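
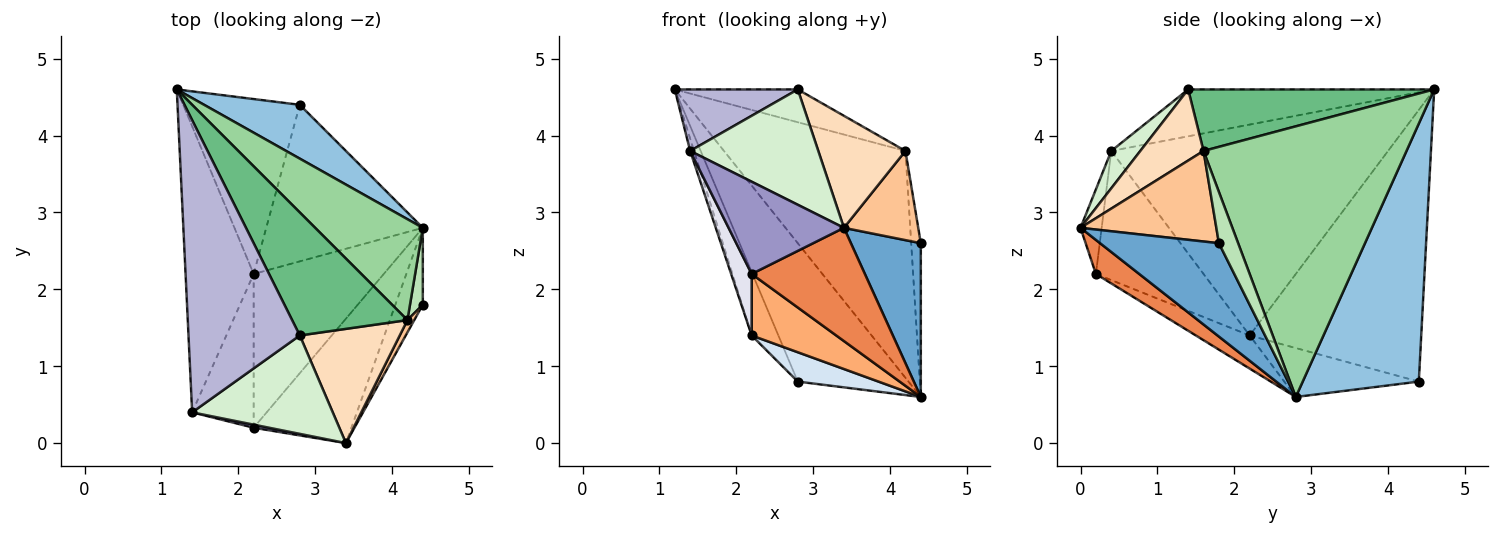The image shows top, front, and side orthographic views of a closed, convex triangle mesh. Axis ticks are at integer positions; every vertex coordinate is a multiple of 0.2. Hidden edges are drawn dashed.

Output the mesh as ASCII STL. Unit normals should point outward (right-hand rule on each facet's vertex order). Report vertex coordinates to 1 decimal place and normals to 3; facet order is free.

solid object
 facet normal 0.836 -0.491 -0.246
  outer loop
   vertex 4.4 2.8 0.6
   vertex 4.4 1.8 2.6
   vertex 3.4 0.0 2.8
  endloop
 endfacet
 facet normal 0.699 0.667 0.259
  outer loop
   vertex 2.8 4.4 0.8
   vertex 1.2 4.6 4.6
   vertex 4.4 2.8 0.6
  endloop
 endfacet
 facet normal -0.910 0.142 -0.390
  outer loop
   vertex 2.8 4.4 0.8
   vertex 2.2 2.2 1.4
   vertex 1.2 4.6 4.6
  endloop
 endfacet
 facet normal -0.294 -0.176 -0.940
  outer loop
   vertex 2.8 4.4 0.8
   vertex 4.4 2.8 0.6
   vertex 2.2 2.2 1.4
  endloop
 endfacet
 facet normal 0.249 -0.652 -0.716
  outer loop
   vertex 2.2 0.2 2.2
   vertex 4.4 2.8 0.6
   vertex 3.4 0.0 2.8
  endloop
 endfacet
 facet normal -0.230 -0.361 -0.904
  outer loop
   vertex 2.2 0.2 2.2
   vertex 2.2 2.2 1.4
   vertex 4.4 2.8 0.6
  endloop
 endfacet
 facet normal 0.875 -0.479 0.066
  outer loop
   vertex 4.2 1.6 3.8
   vertex 3.4 0.0 2.8
   vertex 4.4 1.8 2.6
  endloop
 endfacet
 facet normal 0.453 -0.624 0.637
  outer loop
   vertex 4.2 1.6 3.8
   vertex 2.8 1.4 4.6
   vertex 3.4 0.0 2.8
  endloop
 endfacet
 facet normal 0.458 0.229 0.859
  outer loop
   vertex 4.2 1.6 3.8
   vertex 1.2 4.6 4.6
   vertex 2.8 1.4 4.6
  endloop
 endfacet
 facet normal 0.715 0.639 0.284
  outer loop
   vertex 4.2 1.6 3.8
   vertex 4.4 2.8 0.6
   vertex 1.2 4.6 4.6
  endloop
 endfacet
 facet normal 0.873 0.436 0.218
  outer loop
   vertex 4.2 1.6 3.8
   vertex 4.4 1.8 2.6
   vertex 4.4 2.8 0.6
  endloop
 endfacet
 facet normal 0.170 -0.750 0.640
  outer loop
   vertex 1.4 0.4 3.8
   vertex 3.4 0.0 2.8
   vertex 2.8 1.4 4.6
  endloop
 endfacet
 facet normal -0.180 -0.983 0.033
  outer loop
   vertex 1.4 0.4 3.8
   vertex 2.2 0.2 2.2
   vertex 3.4 0.0 2.8
  endloop
 endfacet
 facet normal -0.381 -0.190 0.905
  outer loop
   vertex 1.4 0.4 3.8
   vertex 2.8 1.4 4.6
   vertex 1.2 4.6 4.6
  endloop
 endfacet
 facet normal -0.952 0.013 -0.307
  outer loop
   vertex 1.4 0.4 3.8
   vertex 1.2 4.6 4.6
   vertex 2.2 2.2 1.4
  endloop
 endfacet
 facet normal -0.890 -0.169 -0.424
  outer loop
   vertex 1.4 0.4 3.8
   vertex 2.2 2.2 1.4
   vertex 2.2 0.2 2.2
  endloop
 endfacet
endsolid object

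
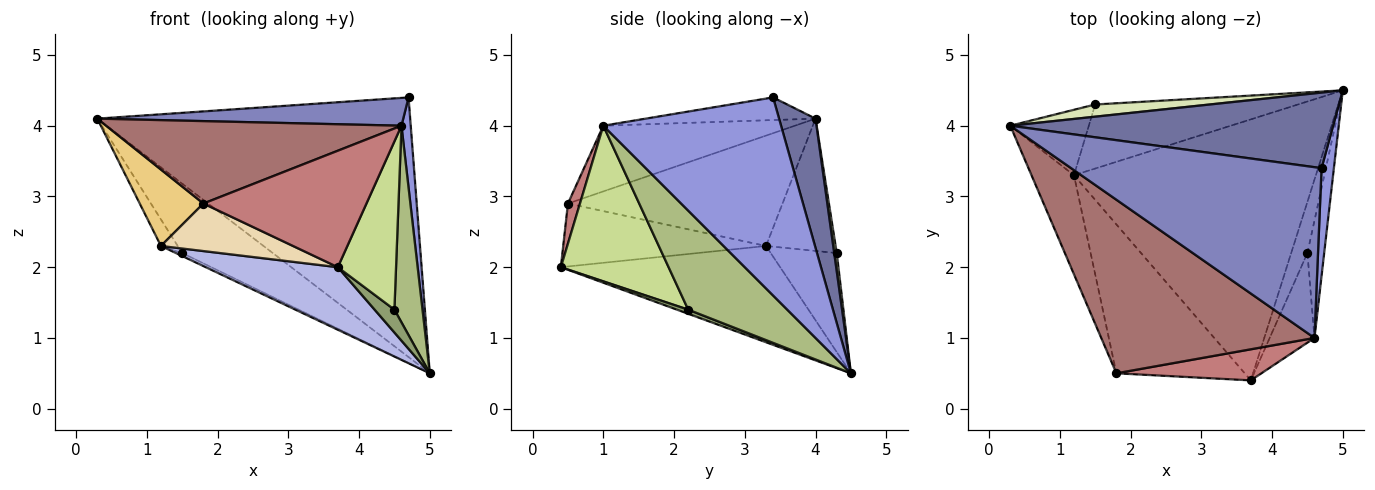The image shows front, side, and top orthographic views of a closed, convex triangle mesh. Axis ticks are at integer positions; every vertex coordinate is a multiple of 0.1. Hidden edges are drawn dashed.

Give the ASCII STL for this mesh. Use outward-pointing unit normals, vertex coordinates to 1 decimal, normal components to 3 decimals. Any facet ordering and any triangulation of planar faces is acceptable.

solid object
 facet normal 0.111 0.954 0.278
  outer loop
   vertex 4.7 3.4 4.4
   vertex 5.0 4.5 0.5
   vertex 0.3 4.0 4.1
  endloop
 endfacet
 facet normal -0.089 -0.160 0.983
  outer loop
   vertex 4.6 1.0 4.0
   vertex 4.7 3.4 4.4
   vertex 0.3 4.0 4.1
  endloop
 endfacet
 facet normal 0.997 -0.052 0.062
  outer loop
   vertex 4.6 1.0 4.0
   vertex 5.0 4.5 0.5
   vertex 4.7 3.4 4.4
  endloop
 endfacet
 facet normal -0.361 -0.217 -0.907
  outer loop
   vertex 1.2 3.3 2.3
   vertex 5.0 4.5 0.5
   vertex 3.7 0.4 2.0
  endloop
 endfacet
 facet normal 0.227 -0.397 -0.889
  outer loop
   vertex 4.5 2.2 1.4
   vertex 3.7 0.4 2.0
   vertex 5.0 4.5 0.5
  endloop
 endfacet
 facet normal 0.950 -0.269 -0.161
  outer loop
   vertex 4.5 2.2 1.4
   vertex 5.0 4.5 0.5
   vertex 4.6 1.0 4.0
  endloop
 endfacet
 facet normal 0.853 -0.461 -0.246
  outer loop
   vertex 4.5 2.2 1.4
   vertex 4.6 1.0 4.0
   vertex 3.7 0.4 2.0
  endloop
 endfacet
 facet normal 0.028 0.985 0.173
  outer loop
   vertex 1.5 4.3 2.2
   vertex 0.3 4.0 4.1
   vertex 5.0 4.5 0.5
  endloop
 endfacet
 facet normal -0.842 0.203 -0.500
  outer loop
   vertex 1.5 4.3 2.2
   vertex 1.2 3.3 2.3
   vertex 0.3 4.0 4.1
  endloop
 endfacet
 facet normal -0.438 0.042 -0.898
  outer loop
   vertex 1.5 4.3 2.2
   vertex 5.0 4.5 0.5
   vertex 1.2 3.3 2.3
  endloop
 endfacet
 facet normal -0.899 -0.267 -0.346
  outer loop
   vertex 1.8 0.5 2.9
   vertex 0.3 4.0 4.1
   vertex 1.2 3.3 2.3
  endloop
 endfacet
 facet normal -0.423 -0.276 -0.863
  outer loop
   vertex 1.8 0.5 2.9
   vertex 1.2 3.3 2.3
   vertex 3.7 0.4 2.0
  endloop
 endfacet
 facet normal -0.268 -0.413 0.870
  outer loop
   vertex 1.8 0.5 2.9
   vertex 4.6 1.0 4.0
   vertex 0.3 4.0 4.1
  endloop
 endfacet
 facet normal 0.071 -0.964 0.257
  outer loop
   vertex 1.8 0.5 2.9
   vertex 3.7 0.4 2.0
   vertex 4.6 1.0 4.0
  endloop
 endfacet
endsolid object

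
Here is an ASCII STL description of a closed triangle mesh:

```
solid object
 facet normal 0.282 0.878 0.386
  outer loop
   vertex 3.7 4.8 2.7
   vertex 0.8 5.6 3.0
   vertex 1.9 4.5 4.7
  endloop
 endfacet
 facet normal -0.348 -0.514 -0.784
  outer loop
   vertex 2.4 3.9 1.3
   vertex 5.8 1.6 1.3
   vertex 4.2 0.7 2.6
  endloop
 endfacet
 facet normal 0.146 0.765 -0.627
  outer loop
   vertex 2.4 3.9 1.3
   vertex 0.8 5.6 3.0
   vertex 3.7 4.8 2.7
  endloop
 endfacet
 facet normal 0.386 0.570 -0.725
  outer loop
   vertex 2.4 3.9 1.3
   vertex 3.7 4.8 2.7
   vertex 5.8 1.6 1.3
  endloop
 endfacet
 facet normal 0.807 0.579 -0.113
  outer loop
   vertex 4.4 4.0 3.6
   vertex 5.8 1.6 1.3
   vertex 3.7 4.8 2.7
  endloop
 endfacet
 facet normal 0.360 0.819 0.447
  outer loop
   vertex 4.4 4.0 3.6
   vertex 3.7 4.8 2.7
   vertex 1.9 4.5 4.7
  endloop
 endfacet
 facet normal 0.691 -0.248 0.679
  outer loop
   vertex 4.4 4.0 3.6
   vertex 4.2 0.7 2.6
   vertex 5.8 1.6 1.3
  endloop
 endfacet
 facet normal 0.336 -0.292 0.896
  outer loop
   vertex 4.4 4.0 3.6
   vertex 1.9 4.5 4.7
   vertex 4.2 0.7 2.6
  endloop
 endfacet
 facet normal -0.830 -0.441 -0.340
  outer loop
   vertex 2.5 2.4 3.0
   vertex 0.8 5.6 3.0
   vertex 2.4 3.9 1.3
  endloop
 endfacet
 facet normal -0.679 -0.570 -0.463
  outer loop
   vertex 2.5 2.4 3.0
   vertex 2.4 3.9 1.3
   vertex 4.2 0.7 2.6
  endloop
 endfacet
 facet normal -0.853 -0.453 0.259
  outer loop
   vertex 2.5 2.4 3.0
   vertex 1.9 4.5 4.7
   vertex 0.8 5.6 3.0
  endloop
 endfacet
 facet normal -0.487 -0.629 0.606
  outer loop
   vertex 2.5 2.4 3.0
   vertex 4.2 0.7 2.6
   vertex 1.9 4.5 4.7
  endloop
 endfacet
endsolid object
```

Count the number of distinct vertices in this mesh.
8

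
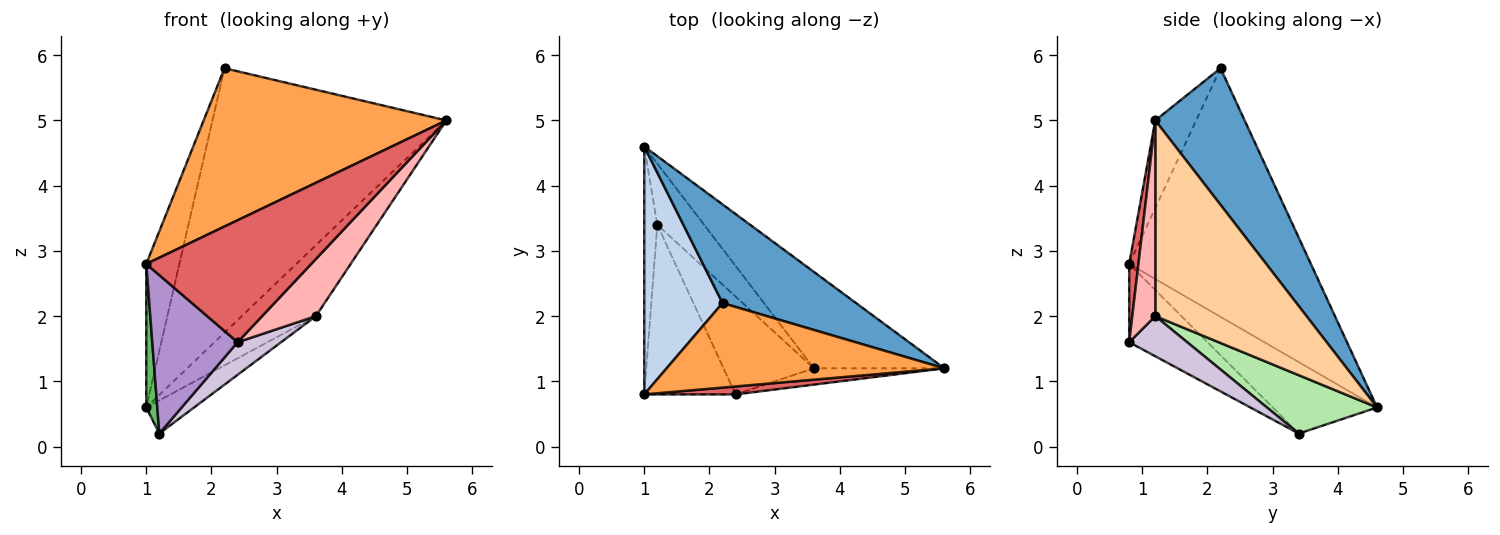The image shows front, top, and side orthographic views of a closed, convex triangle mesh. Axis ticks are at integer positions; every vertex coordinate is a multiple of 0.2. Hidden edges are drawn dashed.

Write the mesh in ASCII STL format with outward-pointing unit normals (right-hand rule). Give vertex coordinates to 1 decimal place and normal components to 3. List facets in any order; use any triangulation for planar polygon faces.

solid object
 facet normal 0.337 0.882 0.329
  outer loop
   vertex 2.2 2.2 5.8
   vertex 5.6 1.2 5.0
   vertex 1.0 4.6 0.6
  endloop
 endfacet
 facet normal -0.940 0.171 0.296
  outer loop
   vertex 2.2 2.2 5.8
   vertex 1.0 4.6 0.6
   vertex 1.0 0.8 2.8
  endloop
 endfacet
 facet normal -0.147 -0.873 0.466
  outer loop
   vertex 2.2 2.2 5.8
   vertex 1.0 0.8 2.8
   vertex 5.6 1.2 5.0
  endloop
 endfacet
 facet normal 0.770 0.378 -0.514
  outer loop
   vertex 3.6 1.2 2.0
   vertex 1.0 4.6 0.6
   vertex 5.6 1.2 5.0
  endloop
 endfacet
 facet normal -0.978 -0.103 -0.179
  outer loop
   vertex 1.2 3.4 0.2
   vertex 1.0 0.8 2.8
   vertex 1.0 4.6 0.6
  endloop
 endfacet
 facet normal 0.739 0.321 -0.593
  outer loop
   vertex 1.2 3.4 0.2
   vertex 1.0 4.6 0.6
   vertex 3.6 1.2 2.0
  endloop
 endfacet
 facet normal 0.056 -0.996 0.065
  outer loop
   vertex 2.4 0.8 1.6
   vertex 5.6 1.2 5.0
   vertex 1.0 0.8 2.8
  endloop
 endfacet
 facet normal 0.381 -0.889 -0.254
  outer loop
   vertex 2.4 0.8 1.6
   vertex 3.6 1.2 2.0
   vertex 5.6 1.2 5.0
  endloop
 endfacet
 facet normal -0.531 -0.578 -0.619
  outer loop
   vertex 2.4 0.8 1.6
   vertex 1.0 0.8 2.8
   vertex 1.2 3.4 0.2
  endloop
 endfacet
 facet normal 0.389 -0.291 -0.874
  outer loop
   vertex 2.4 0.8 1.6
   vertex 1.2 3.4 0.2
   vertex 3.6 1.2 2.0
  endloop
 endfacet
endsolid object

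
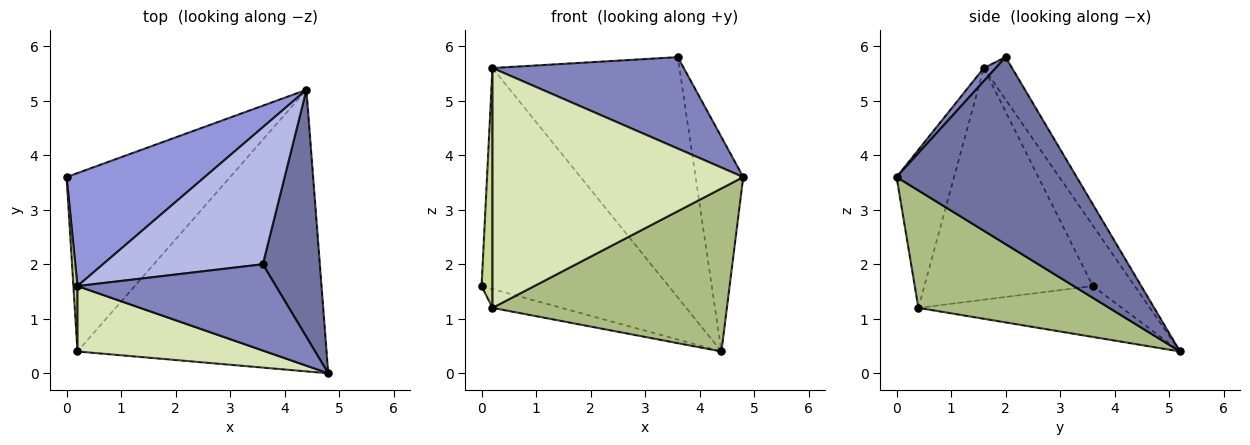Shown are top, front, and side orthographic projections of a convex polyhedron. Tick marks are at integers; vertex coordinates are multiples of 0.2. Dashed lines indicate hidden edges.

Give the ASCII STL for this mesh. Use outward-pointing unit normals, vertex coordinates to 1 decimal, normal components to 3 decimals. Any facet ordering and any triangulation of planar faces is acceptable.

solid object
 facet normal 0.927 0.245 0.283
  outer loop
   vertex 3.6 2.0 5.8
   vertex 4.8 0.0 3.6
   vertex 4.4 5.2 0.4
  endloop
 endfacet
 facet normal 0.045 -0.727 0.685
  outer loop
   vertex 0.2 1.6 5.6
   vertex 4.8 0.0 3.6
   vertex 3.6 2.0 5.8
  endloop
 endfacet
 facet normal -0.196 0.873 0.446
  outer loop
   vertex 0.2 1.6 5.6
   vertex 4.4 5.2 0.4
   vertex 0.0 3.6 1.6
  endloop
 endfacet
 facet normal -0.130 0.861 0.491
  outer loop
   vertex 0.2 1.6 5.6
   vertex 3.6 2.0 5.8
   vertex 4.4 5.2 0.4
  endloop
 endfacet
 facet normal -0.296 0.100 -0.950
  outer loop
   vertex 0.2 0.4 1.2
   vertex 0.0 3.6 1.6
   vertex 4.4 5.2 0.4
  endloop
 endfacet
 facet normal 0.378 -0.464 -0.801
  outer loop
   vertex 0.2 0.4 1.2
   vertex 4.4 5.2 0.4
   vertex 4.8 0.0 3.6
  endloop
 endfacet
 facet normal -0.998 -0.065 0.018
  outer loop
   vertex 0.2 0.4 1.2
   vertex 0.2 1.6 5.6
   vertex 0.0 3.6 1.6
  endloop
 endfacet
 facet normal -0.216 -0.942 0.257
  outer loop
   vertex 0.2 0.4 1.2
   vertex 4.8 0.0 3.6
   vertex 0.2 1.6 5.6
  endloop
 endfacet
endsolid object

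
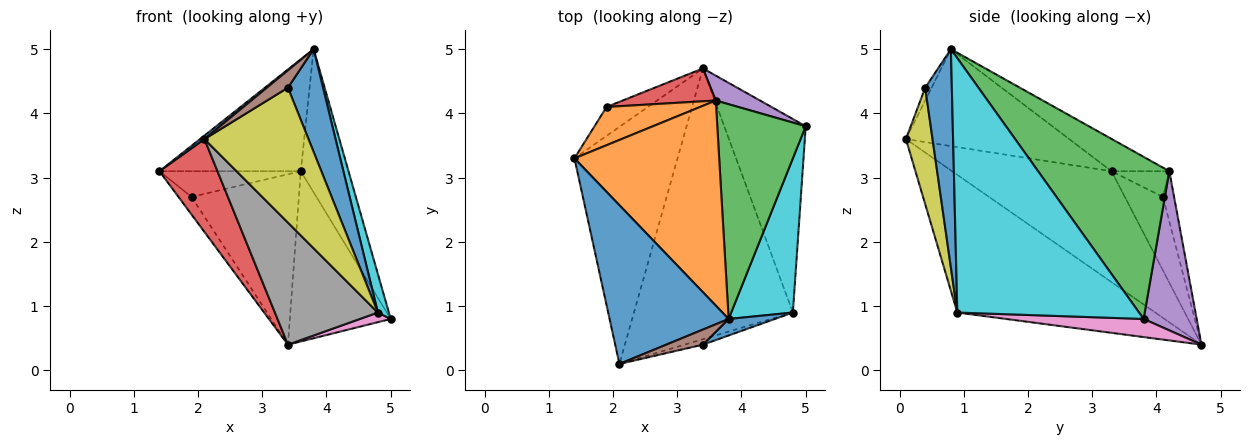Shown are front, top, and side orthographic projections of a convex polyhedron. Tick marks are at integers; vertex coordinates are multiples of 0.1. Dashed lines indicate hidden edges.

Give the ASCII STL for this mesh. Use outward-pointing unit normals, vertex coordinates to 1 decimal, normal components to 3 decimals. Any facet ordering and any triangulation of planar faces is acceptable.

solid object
 facet normal -0.631 -0.017 0.775
  outer loop
   vertex 3.8 0.8 5.0
   vertex 1.4 3.3 3.1
   vertex 2.1 0.1 3.6
  endloop
 endfacet
 facet normal -0.192 0.470 0.861
  outer loop
   vertex 3.6 4.2 3.1
   vertex 1.4 3.3 3.1
   vertex 3.8 0.8 5.0
  endloop
 endfacet
 facet normal 0.836 0.304 0.456
  outer loop
   vertex 3.6 4.2 3.1
   vertex 3.8 0.8 5.0
   vertex 5.0 3.8 0.8
  endloop
 endfacet
 facet normal -0.708 -0.258 -0.658
  outer loop
   vertex 3.4 4.7 0.4
   vertex 2.1 0.1 3.6
   vertex 1.4 3.3 3.1
  endloop
 endfacet
 facet normal 0.462 0.878 0.128
  outer loop
   vertex 3.4 4.7 0.4
   vertex 3.6 4.2 3.1
   vertex 5.0 3.8 0.8
  endloop
 endfacet
 facet normal -0.224 -0.735 0.640
  outer loop
   vertex 3.4 0.4 4.4
   vertex 3.8 0.8 5.0
   vertex 2.1 0.1 3.6
  endloop
 endfacet
 facet normal 0.216 -0.049 -0.975
  outer loop
   vertex 4.8 0.9 0.9
   vertex 3.4 4.7 0.4
   vertex 5.0 3.8 0.8
  endloop
 endfacet
 facet normal -0.620 -0.322 -0.715
  outer loop
   vertex 4.8 0.9 0.9
   vertex 2.1 0.1 3.6
   vertex 3.4 4.7 0.4
  endloop
 endfacet
 facet normal 0.248 -0.968 -0.039
  outer loop
   vertex 4.8 0.9 0.9
   vertex 3.4 0.4 4.4
   vertex 2.1 0.1 3.6
  endloop
 endfacet
 facet normal 0.970 -0.059 0.235
  outer loop
   vertex 4.8 0.9 0.9
   vertex 5.0 3.8 0.8
   vertex 3.8 0.8 5.0
  endloop
 endfacet
 facet normal 0.600 -0.790 0.127
  outer loop
   vertex 4.8 0.9 0.9
   vertex 3.8 0.8 5.0
   vertex 3.4 0.4 4.4
  endloop
 endfacet
 facet normal -0.222 0.544 0.809
  outer loop
   vertex 1.9 4.1 2.7
   vertex 1.4 3.3 3.1
   vertex 3.6 4.2 3.1
  endloop
 endfacet
 facet normal -0.835 0.287 -0.470
  outer loop
   vertex 1.9 4.1 2.7
   vertex 3.4 4.7 0.4
   vertex 1.4 3.3 3.1
  endloop
 endfacet
 facet normal -0.102 0.977 0.188
  outer loop
   vertex 1.9 4.1 2.7
   vertex 3.6 4.2 3.1
   vertex 3.4 4.7 0.4
  endloop
 endfacet
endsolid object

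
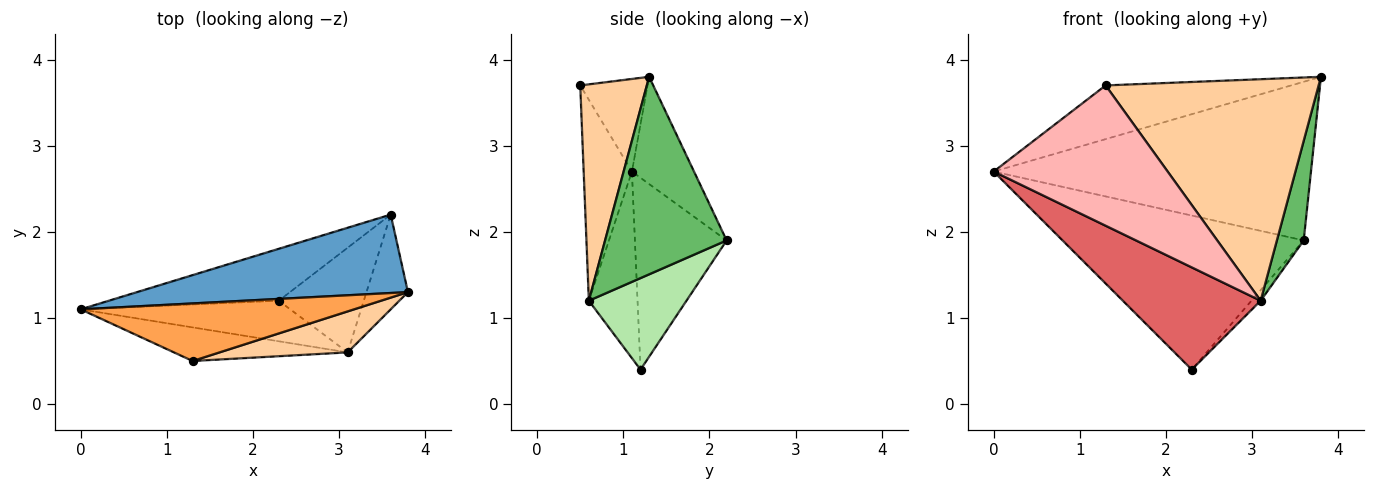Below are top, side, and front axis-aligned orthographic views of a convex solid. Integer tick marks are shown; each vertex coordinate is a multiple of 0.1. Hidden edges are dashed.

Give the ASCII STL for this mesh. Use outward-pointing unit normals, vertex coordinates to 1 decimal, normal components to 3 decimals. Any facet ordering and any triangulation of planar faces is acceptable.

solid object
 facet normal -0.173 0.883 0.436
  outer loop
   vertex 3.6 2.2 1.9
   vertex 0.0 1.1 2.7
   vertex 3.8 1.3 3.8
  endloop
 endfacet
 facet normal -0.339 0.891 -0.300
  outer loop
   vertex 2.3 1.2 0.4
   vertex 0.0 1.1 2.7
   vertex 3.6 2.2 1.9
  endloop
 endfacet
 facet normal -0.240 0.662 0.710
  outer loop
   vertex 1.3 0.5 3.7
   vertex 3.8 1.3 3.8
   vertex 0.0 1.1 2.7
  endloop
 endfacet
 facet normal 0.294 -0.940 0.174
  outer loop
   vertex 3.1 0.6 1.2
   vertex 3.8 1.3 3.8
   vertex 1.3 0.5 3.7
  endloop
 endfacet
 facet normal 0.957 -0.211 -0.201
  outer loop
   vertex 3.1 0.6 1.2
   vertex 3.6 2.2 1.9
   vertex 3.8 1.3 3.8
  endloop
 endfacet
 facet normal 0.731 0.069 -0.679
  outer loop
   vertex 3.1 0.6 1.2
   vertex 2.3 1.2 0.4
   vertex 3.6 2.2 1.9
  endloop
 endfacet
 facet normal -0.312 -0.883 -0.350
  outer loop
   vertex 3.1 0.6 1.2
   vertex 0.0 1.1 2.7
   vertex 2.3 1.2 0.4
  endloop
 endfacet
 facet normal -0.260 -0.939 -0.225
  outer loop
   vertex 3.1 0.6 1.2
   vertex 1.3 0.5 3.7
   vertex 0.0 1.1 2.7
  endloop
 endfacet
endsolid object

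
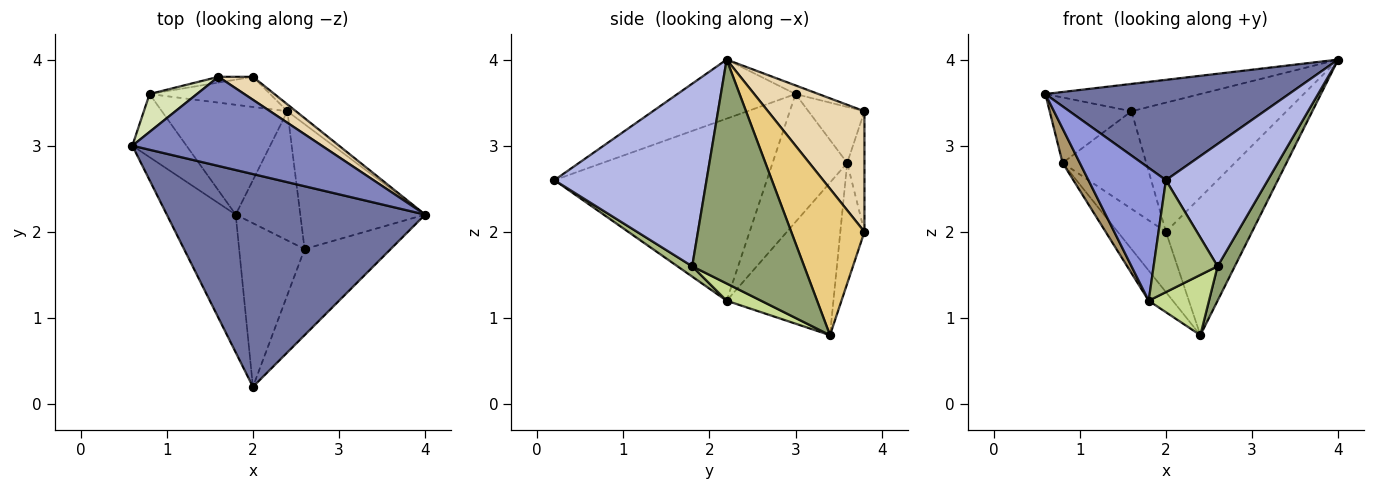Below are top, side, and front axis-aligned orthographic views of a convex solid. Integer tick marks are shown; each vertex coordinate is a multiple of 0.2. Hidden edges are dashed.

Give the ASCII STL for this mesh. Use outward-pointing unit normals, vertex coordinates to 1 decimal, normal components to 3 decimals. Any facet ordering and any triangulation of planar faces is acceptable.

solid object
 facet normal -0.202 -0.418 0.886
  outer loop
   vertex 2.0 0.2 2.6
   vertex 4.0 2.2 4.0
   vertex 0.6 3.0 3.6
  endloop
 endfacet
 facet normal -0.043 0.293 0.955
  outer loop
   vertex 1.6 3.8 3.4
   vertex 0.6 3.0 3.6
   vertex 4.0 2.2 4.0
  endloop
 endfacet
 facet normal -0.885 -0.323 -0.335
  outer loop
   vertex 1.8 2.2 1.2
   vertex 2.0 0.2 2.6
   vertex 0.6 3.0 3.6
  endloop
 endfacet
 facet normal 0.774 -0.518 -0.365
  outer loop
   vertex 2.6 1.8 1.6
   vertex 4.0 2.2 4.0
   vertex 2.0 0.2 2.6
  endloop
 endfacet
 facet normal 0.866 -0.133 -0.483
  outer loop
   vertex 2.6 1.8 1.6
   vertex 2.4 3.4 0.8
   vertex 4.0 2.2 4.0
  endloop
 endfacet
 facet normal 0.129 -0.560 -0.818
  outer loop
   vertex 2.6 1.8 1.6
   vertex 2.0 0.2 2.6
   vertex 1.8 2.2 1.2
  endloop
 endfacet
 facet normal 0.235 -0.411 -0.881
  outer loop
   vertex 2.6 1.8 1.6
   vertex 1.8 2.2 1.2
   vertex 2.4 3.4 0.8
  endloop
 endfacet
 facet normal -0.510 0.745 0.431
  outer loop
   vertex 0.8 3.6 2.8
   vertex 0.6 3.0 3.6
   vertex 1.6 3.8 3.4
  endloop
 endfacet
 facet normal -0.901 -0.208 -0.381
  outer loop
   vertex 0.8 3.6 2.8
   vertex 1.8 2.2 1.2
   vertex 0.6 3.0 3.6
  endloop
 endfacet
 facet normal -0.761 0.172 -0.626
  outer loop
   vertex 0.8 3.6 2.8
   vertex 2.4 3.4 0.8
   vertex 1.8 2.2 1.2
  endloop
 endfacet
 facet normal 0.647 0.761 -0.038
  outer loop
   vertex 2.0 3.8 2.0
   vertex 4.0 2.2 4.0
   vertex 2.4 3.4 0.8
  endloop
 endfacet
 facet normal 0.522 0.840 0.149
  outer loop
   vertex 2.0 3.8 2.0
   vertex 1.6 3.8 3.4
   vertex 4.0 2.2 4.0
  endloop
 endfacet
 facet normal -0.408 0.816 -0.408
  outer loop
   vertex 2.0 3.8 2.0
   vertex 2.4 3.4 0.8
   vertex 0.8 3.6 2.8
  endloop
 endfacet
 facet normal -0.201 0.978 -0.058
  outer loop
   vertex 2.0 3.8 2.0
   vertex 0.8 3.6 2.8
   vertex 1.6 3.8 3.4
  endloop
 endfacet
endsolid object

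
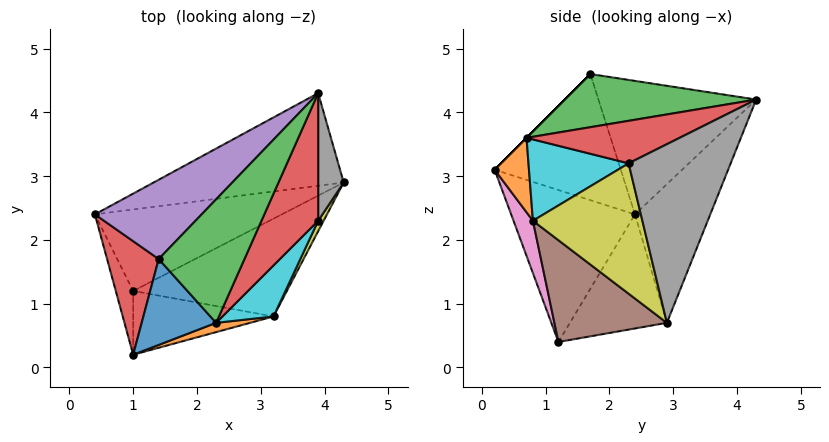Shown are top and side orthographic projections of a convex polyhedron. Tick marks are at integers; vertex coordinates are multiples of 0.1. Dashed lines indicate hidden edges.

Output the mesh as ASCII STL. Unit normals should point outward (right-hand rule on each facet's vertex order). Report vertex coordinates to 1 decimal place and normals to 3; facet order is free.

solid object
 facet normal -0.280 0.880 -0.384
  outer loop
   vertex 3.9 4.3 4.2
   vertex 4.3 2.9 0.7
   vertex 0.4 2.4 2.4
  endloop
 endfacet
 facet normal -0.340 0.758 -0.557
  outer loop
   vertex 1.0 1.2 0.4
   vertex 0.4 2.4 2.4
   vertex 4.3 2.9 0.7
  endloop
 endfacet
 facet normal -0.950 -0.294 -0.109
  outer loop
   vertex 1.0 1.2 0.4
   vertex 1.0 0.2 3.1
   vertex 0.4 2.4 2.4
  endloop
 endfacet
 facet normal -0.918 -0.131 0.375
  outer loop
   vertex 1.4 1.7 4.6
   vertex 0.4 2.4 2.4
   vertex 1.0 0.2 3.1
  endloop
 endfacet
 facet normal -0.596 0.646 0.477
  outer loop
   vertex 1.4 1.7 4.6
   vertex 3.9 4.3 4.2
   vertex 0.4 2.4 2.4
  endloop
 endfacet
 facet normal 0.405 -0.679 -0.612
  outer loop
   vertex 3.2 0.8 2.3
   vertex 1.0 1.2 0.4
   vertex 4.3 2.9 0.7
  endloop
 endfacet
 facet normal 0.128 -0.930 -0.344
  outer loop
   vertex 3.2 0.8 2.3
   vertex 1.0 0.2 3.1
   vertex 1.0 1.2 0.4
  endloop
 endfacet
 facet normal 0.987 -0.071 0.141
  outer loop
   vertex 3.9 2.3 3.2
   vertex 4.3 2.9 0.7
   vertex 3.9 4.3 4.2
  endloop
 endfacet
 facet normal 0.897 -0.441 0.038
  outer loop
   vertex 3.9 2.3 3.2
   vertex 3.2 0.8 2.3
   vertex 4.3 2.9 0.7
  endloop
 endfacet
 facet normal 0.689 -0.581 0.433
  outer loop
   vertex 2.3 0.7 3.6
   vertex 3.2 0.8 2.3
   vertex 3.9 2.3 3.2
  endloop
 endfacet
 facet normal 0.000 -0.707 0.707
  outer loop
   vertex 2.3 0.7 3.6
   vertex 1.4 1.7 4.6
   vertex 1.0 0.2 3.1
  endloop
 endfacet
 facet normal 0.308 -0.941 0.141
  outer loop
   vertex 2.3 0.7 3.6
   vertex 1.0 0.2 3.1
   vertex 3.2 0.8 2.3
  endloop
 endfacet
 facet normal 0.493 -0.352 0.796
  outer loop
   vertex 2.3 0.7 3.6
   vertex 3.9 4.3 4.2
   vertex 1.4 1.7 4.6
  endloop
 endfacet
 facet normal 0.557 -0.371 0.743
  outer loop
   vertex 2.3 0.7 3.6
   vertex 3.9 2.3 3.2
   vertex 3.9 4.3 4.2
  endloop
 endfacet
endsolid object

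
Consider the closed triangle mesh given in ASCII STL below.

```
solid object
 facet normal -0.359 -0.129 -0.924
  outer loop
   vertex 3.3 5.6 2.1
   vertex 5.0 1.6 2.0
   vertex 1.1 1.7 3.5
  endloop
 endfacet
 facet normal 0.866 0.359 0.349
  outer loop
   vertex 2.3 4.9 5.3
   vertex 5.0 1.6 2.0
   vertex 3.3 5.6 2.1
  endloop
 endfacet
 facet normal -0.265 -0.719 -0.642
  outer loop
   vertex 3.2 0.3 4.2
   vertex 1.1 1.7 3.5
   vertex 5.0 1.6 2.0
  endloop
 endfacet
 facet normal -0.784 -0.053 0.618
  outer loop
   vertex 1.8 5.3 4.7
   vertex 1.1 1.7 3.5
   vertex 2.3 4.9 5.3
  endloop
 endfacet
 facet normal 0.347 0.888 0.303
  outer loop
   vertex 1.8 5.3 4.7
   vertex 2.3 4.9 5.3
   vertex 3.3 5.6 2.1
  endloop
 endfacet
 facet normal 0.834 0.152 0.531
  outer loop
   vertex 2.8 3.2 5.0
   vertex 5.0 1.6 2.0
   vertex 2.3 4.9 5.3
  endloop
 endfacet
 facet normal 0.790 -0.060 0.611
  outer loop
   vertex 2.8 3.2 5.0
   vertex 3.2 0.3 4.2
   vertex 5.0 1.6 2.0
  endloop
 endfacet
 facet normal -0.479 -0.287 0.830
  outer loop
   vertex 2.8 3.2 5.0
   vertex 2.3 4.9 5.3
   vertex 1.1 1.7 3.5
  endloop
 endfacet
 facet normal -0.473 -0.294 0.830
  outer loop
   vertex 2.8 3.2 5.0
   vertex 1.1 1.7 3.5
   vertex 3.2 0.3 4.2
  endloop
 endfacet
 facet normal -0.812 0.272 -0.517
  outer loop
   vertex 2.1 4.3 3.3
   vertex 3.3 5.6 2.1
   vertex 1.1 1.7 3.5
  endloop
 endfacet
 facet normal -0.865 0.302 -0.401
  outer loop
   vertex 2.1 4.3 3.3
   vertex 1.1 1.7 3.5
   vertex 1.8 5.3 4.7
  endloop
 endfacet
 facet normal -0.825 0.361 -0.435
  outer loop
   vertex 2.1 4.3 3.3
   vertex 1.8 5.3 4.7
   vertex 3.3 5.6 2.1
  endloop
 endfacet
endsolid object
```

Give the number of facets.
12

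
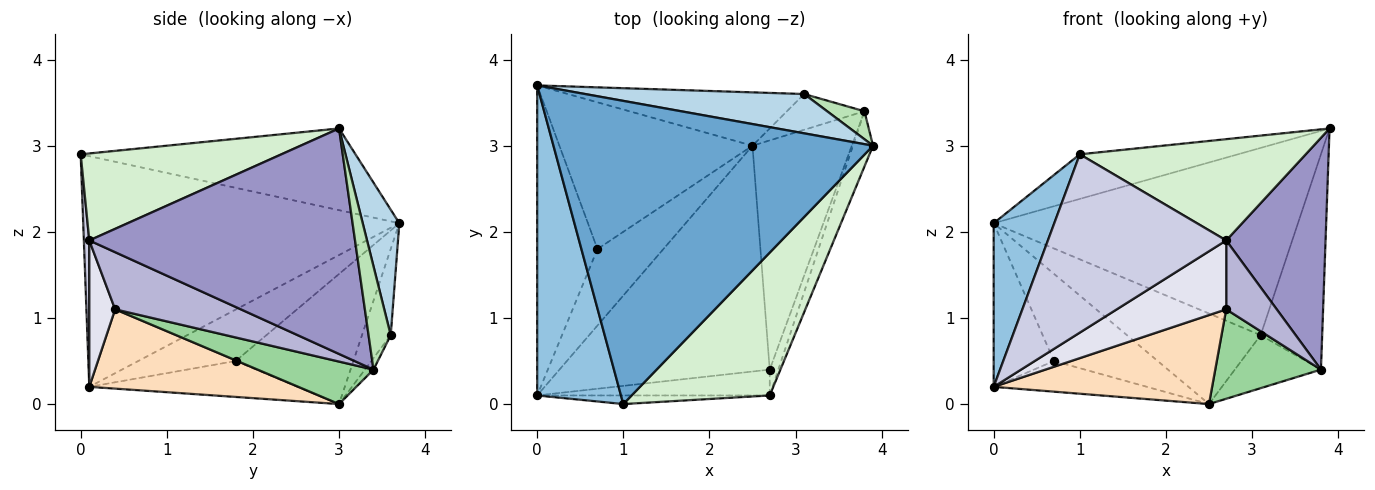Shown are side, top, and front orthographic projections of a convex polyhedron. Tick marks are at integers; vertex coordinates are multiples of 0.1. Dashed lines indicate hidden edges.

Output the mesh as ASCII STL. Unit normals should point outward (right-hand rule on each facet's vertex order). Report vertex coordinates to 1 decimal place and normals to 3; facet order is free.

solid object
 facet normal -0.245 0.141 0.959
  outer loop
   vertex 1.0 0.0 2.9
   vertex 3.9 3.0 3.2
   vertex 0.0 3.7 2.1
  endloop
 endfacet
 facet normal -0.925 -0.177 0.336
  outer loop
   vertex 0.0 0.1 0.2
   vertex 1.0 0.0 2.9
   vertex 0.0 3.7 2.1
  endloop
 endfacet
 facet normal 0.117 0.972 0.204
  outer loop
   vertex 3.1 3.6 0.8
   vertex 0.0 3.7 2.1
   vertex 3.9 3.0 3.2
  endloop
 endfacet
 facet normal -0.182 0.847 -0.499
  outer loop
   vertex 3.1 3.6 0.8
   vertex 2.5 3.0 0.0
   vertex 0.0 3.7 2.1
  endloop
 endfacet
 facet normal -0.501 0.442 -0.744
  outer loop
   vertex 0.7 1.8 0.5
   vertex 0.0 3.7 2.1
   vertex 2.5 3.0 0.0
  endloop
 endfacet
 facet normal -0.602 0.373 -0.706
  outer loop
   vertex 0.7 1.8 0.5
   vertex 0.0 0.1 0.2
   vertex 0.0 3.7 2.1
  endloop
 endfacet
 facet normal -0.451 0.332 -0.828
  outer loop
   vertex 0.7 1.8 0.5
   vertex 2.5 3.0 0.0
   vertex 0.0 0.1 0.2
  endloop
 endfacet
 facet normal 0.331 -0.346 -0.878
  outer loop
   vertex 2.7 0.4 1.1
   vertex 0.0 0.1 0.2
   vertex 2.5 3.0 0.0
  endloop
 endfacet
 facet normal -0.083 0.826 -0.558
  outer loop
   vertex 3.8 3.4 0.4
   vertex 2.5 3.0 0.0
   vertex 3.1 3.6 0.8
  endloop
 endfacet
 facet normal 0.370 -0.338 -0.865
  outer loop
   vertex 3.8 3.4 0.4
   vertex 2.7 0.4 1.1
   vertex 2.5 3.0 0.0
  endloop
 endfacet
 facet normal 0.336 0.934 0.121
  outer loop
   vertex 3.8 3.4 0.4
   vertex 3.1 3.6 0.8
   vertex 3.9 3.0 3.2
  endloop
 endfacet
 facet normal 0.457 -0.514 0.726
  outer loop
   vertex 2.7 0.1 1.9
   vertex 3.9 3.0 3.2
   vertex 1.0 0.0 2.9
  endloop
 endfacet
 facet normal 0.933 -0.349 -0.083
  outer loop
   vertex 2.7 0.1 1.9
   vertex 3.8 3.4 0.4
   vertex 3.9 3.0 3.2
  endloop
 endfacet
 facet normal 0.919 -0.369 -0.138
  outer loop
   vertex 2.7 0.1 1.9
   vertex 2.7 0.4 1.1
   vertex 3.8 3.4 0.4
  endloop
 endfacet
 facet normal 0.030 -0.998 -0.048
  outer loop
   vertex 2.7 0.1 1.9
   vertex 1.0 0.0 2.9
   vertex 0.0 0.1 0.2
  endloop
 endfacet
 facet normal 0.216 -0.914 -0.343
  outer loop
   vertex 2.7 0.1 1.9
   vertex 0.0 0.1 0.2
   vertex 2.7 0.4 1.1
  endloop
 endfacet
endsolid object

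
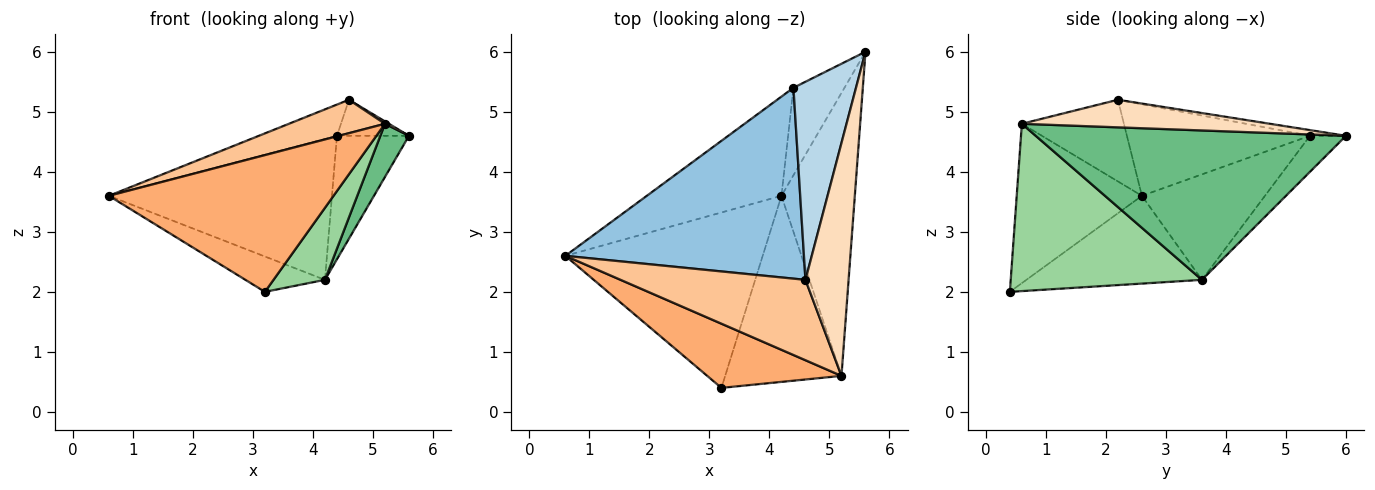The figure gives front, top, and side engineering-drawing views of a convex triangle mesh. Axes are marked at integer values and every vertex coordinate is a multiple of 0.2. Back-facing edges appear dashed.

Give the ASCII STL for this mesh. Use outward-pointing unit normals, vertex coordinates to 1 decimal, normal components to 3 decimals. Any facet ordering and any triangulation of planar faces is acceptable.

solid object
 facet normal -0.400 0.181 -0.899
  outer loop
   vertex 4.2 3.6 2.2
   vertex 3.2 0.4 2.0
   vertex 0.6 2.6 3.6
  endloop
 endfacet
 facet normal -0.354 0.151 0.923
  outer loop
   vertex 4.4 5.4 4.6
   vertex 0.6 2.6 3.6
   vertex 4.6 2.2 5.2
  endloop
 endfacet
 facet normal -0.089 0.178 0.980
  outer loop
   vertex 4.4 5.4 4.6
   vertex 4.6 2.2 5.2
   vertex 5.6 6.0 4.6
  endloop
 endfacet
 facet normal -0.411 0.745 -0.525
  outer loop
   vertex 4.4 5.4 4.6
   vertex 4.2 3.6 2.2
   vertex 0.6 2.6 3.6
  endloop
 endfacet
 facet normal -0.378 0.756 -0.535
  outer loop
   vertex 4.4 5.4 4.6
   vertex 5.6 6.0 4.6
   vertex 4.2 3.6 2.2
  endloop
 endfacet
 facet normal -0.450 -0.808 0.379
  outer loop
   vertex 5.2 0.6 4.8
   vertex 0.6 2.6 3.6
   vertex 3.2 0.4 2.0
  endloop
 endfacet
 facet normal -0.378 -0.355 0.855
  outer loop
   vertex 5.2 0.6 4.8
   vertex 4.6 2.2 5.2
   vertex 0.6 2.6 3.6
  endloop
 endfacet
 facet normal 0.539 -0.009 0.843
  outer loop
   vertex 5.2 0.6 4.8
   vertex 5.6 6.0 4.6
   vertex 4.6 2.2 5.2
  endloop
 endfacet
 facet normal 0.895 -0.083 -0.439
  outer loop
   vertex 5.2 0.6 4.8
   vertex 4.2 3.6 2.2
   vertex 5.6 6.0 4.6
  endloop
 endfacet
 facet normal 0.802 -0.216 -0.557
  outer loop
   vertex 5.2 0.6 4.8
   vertex 3.2 0.4 2.0
   vertex 4.2 3.6 2.2
  endloop
 endfacet
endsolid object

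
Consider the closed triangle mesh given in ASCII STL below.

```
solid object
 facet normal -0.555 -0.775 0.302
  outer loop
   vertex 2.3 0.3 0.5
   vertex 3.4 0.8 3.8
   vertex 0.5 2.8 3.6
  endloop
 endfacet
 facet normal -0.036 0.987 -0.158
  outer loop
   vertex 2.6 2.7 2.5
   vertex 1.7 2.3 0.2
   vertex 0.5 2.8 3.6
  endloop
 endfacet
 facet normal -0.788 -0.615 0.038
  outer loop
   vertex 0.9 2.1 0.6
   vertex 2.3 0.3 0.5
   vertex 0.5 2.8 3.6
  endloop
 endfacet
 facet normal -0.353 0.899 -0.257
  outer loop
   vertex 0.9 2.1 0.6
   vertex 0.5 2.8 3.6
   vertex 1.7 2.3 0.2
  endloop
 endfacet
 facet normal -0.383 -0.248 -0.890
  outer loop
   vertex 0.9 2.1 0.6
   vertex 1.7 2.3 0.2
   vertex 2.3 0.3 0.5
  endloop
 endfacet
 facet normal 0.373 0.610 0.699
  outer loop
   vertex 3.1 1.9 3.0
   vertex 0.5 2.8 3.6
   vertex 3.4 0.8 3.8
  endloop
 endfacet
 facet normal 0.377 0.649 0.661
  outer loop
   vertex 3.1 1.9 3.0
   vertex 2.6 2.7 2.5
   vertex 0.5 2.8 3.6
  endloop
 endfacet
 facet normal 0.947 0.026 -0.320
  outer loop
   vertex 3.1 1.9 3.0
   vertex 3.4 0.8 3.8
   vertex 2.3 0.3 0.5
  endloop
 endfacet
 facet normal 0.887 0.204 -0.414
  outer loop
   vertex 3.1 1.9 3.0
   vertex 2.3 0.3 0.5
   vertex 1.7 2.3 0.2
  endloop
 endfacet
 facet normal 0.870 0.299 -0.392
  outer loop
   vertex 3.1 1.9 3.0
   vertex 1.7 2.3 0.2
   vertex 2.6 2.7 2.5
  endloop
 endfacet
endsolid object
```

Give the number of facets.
10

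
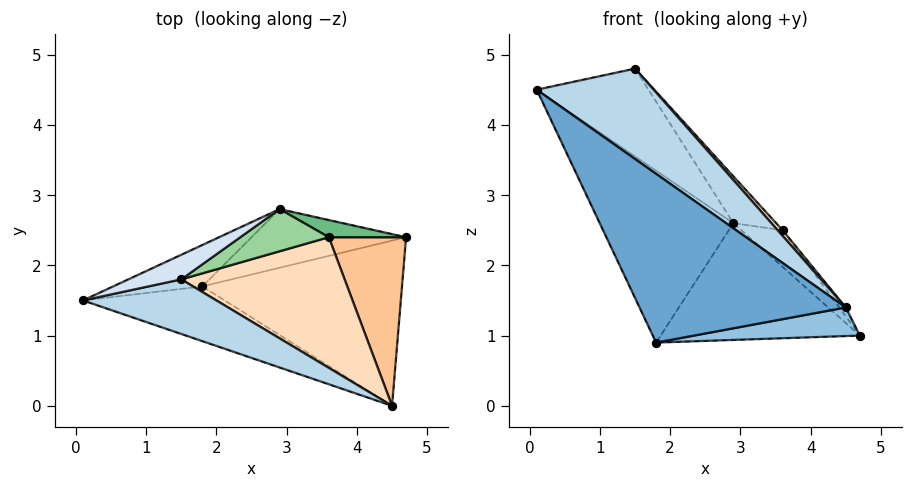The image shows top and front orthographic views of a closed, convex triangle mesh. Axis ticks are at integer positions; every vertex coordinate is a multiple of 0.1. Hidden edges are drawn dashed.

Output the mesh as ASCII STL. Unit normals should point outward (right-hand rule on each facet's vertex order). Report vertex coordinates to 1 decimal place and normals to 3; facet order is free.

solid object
 facet normal -0.476 -0.836 -0.271
  outer loop
   vertex 1.8 1.7 0.9
   vertex 4.5 0.0 1.4
   vertex 0.1 1.5 4.5
  endloop
 endfacet
 facet normal 0.075 -0.170 -0.983
  outer loop
   vertex 1.8 1.7 0.9
   vertex 4.7 2.4 1.0
   vertex 4.5 0.0 1.4
  endloop
 endfacet
 facet normal 0.072 -0.854 0.516
  outer loop
   vertex 1.5 1.8 4.8
   vertex 0.1 1.5 4.5
   vertex 4.5 0.0 1.4
  endloop
 endfacet
 facet normal -0.255 0.931 0.261
  outer loop
   vertex 2.9 2.8 2.6
   vertex 0.1 1.5 4.5
   vertex 1.5 1.8 4.8
  endloop
 endfacet
 facet normal -0.521 0.830 -0.200
  outer loop
   vertex 2.9 2.8 2.6
   vertex 1.8 1.7 0.9
   vertex 0.1 1.5 4.5
  endloop
 endfacet
 facet normal -0.196 0.876 -0.440
  outer loop
   vertex 2.9 2.8 2.6
   vertex 4.7 2.4 1.0
   vertex 1.8 1.7 0.9
  endloop
 endfacet
 facet normal 0.806 0.031 0.591
  outer loop
   vertex 3.6 2.4 2.5
   vertex 4.5 0.0 1.4
   vertex 4.7 2.4 1.0
  endloop
 endfacet
 facet normal 0.742 -0.029 0.670
  outer loop
   vertex 3.6 2.4 2.5
   vertex 1.5 1.8 4.8
   vertex 4.5 0.0 1.4
  endloop
 endfacet
 facet normal 0.500 0.784 0.367
  outer loop
   vertex 3.6 2.4 2.5
   vertex 4.7 2.4 1.0
   vertex 2.9 2.8 2.6
  endloop
 endfacet
 facet normal 0.462 0.659 0.593
  outer loop
   vertex 3.6 2.4 2.5
   vertex 2.9 2.8 2.6
   vertex 1.5 1.8 4.8
  endloop
 endfacet
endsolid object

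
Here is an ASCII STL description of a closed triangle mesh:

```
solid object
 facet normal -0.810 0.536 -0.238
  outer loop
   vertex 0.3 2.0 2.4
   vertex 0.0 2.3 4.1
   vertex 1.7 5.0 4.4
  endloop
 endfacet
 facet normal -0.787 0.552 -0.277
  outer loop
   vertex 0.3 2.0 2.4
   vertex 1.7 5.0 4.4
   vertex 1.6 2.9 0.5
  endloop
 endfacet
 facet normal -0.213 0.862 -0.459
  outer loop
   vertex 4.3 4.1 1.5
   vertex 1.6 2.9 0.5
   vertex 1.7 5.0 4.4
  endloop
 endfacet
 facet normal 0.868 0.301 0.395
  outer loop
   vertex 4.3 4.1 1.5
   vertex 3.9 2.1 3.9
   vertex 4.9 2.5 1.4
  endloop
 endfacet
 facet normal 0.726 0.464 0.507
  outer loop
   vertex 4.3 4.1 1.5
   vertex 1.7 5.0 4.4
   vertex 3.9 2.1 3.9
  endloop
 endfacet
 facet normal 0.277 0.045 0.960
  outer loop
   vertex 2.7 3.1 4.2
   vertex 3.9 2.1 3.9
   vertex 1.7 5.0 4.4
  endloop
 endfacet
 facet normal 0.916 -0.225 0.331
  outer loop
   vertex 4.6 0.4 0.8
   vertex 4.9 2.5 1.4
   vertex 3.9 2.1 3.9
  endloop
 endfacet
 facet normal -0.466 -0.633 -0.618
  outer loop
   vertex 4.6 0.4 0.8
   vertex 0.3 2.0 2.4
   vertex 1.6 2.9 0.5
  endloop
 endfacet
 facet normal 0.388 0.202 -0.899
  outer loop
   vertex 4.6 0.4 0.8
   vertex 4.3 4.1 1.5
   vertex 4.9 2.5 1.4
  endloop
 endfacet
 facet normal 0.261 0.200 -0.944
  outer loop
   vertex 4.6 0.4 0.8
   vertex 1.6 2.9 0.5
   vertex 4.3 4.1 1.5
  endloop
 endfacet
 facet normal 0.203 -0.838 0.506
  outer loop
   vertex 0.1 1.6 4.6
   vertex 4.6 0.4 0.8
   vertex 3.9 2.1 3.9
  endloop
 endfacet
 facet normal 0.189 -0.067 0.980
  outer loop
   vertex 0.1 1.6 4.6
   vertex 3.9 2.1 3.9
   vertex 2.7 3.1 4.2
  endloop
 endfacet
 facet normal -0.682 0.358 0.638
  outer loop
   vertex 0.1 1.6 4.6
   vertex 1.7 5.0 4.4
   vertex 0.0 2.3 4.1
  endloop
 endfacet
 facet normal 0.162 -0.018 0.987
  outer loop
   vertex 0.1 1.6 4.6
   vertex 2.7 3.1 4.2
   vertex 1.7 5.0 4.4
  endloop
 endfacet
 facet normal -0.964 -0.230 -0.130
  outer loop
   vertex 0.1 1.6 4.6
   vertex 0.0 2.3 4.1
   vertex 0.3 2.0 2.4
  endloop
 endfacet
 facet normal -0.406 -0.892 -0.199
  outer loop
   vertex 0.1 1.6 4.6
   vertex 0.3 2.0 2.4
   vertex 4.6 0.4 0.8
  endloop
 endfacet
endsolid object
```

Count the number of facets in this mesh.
16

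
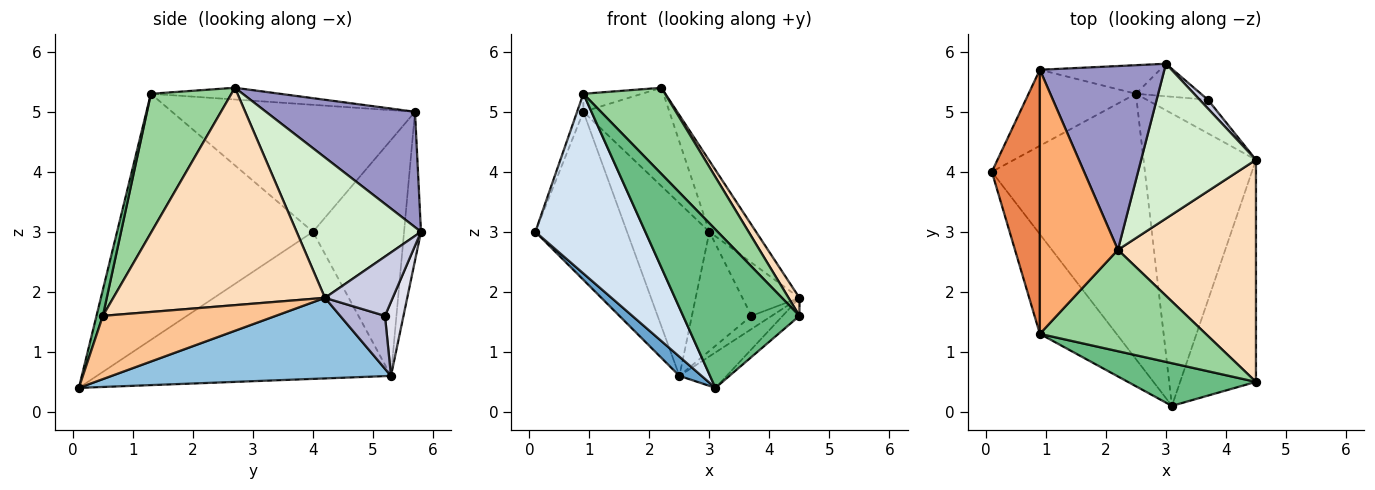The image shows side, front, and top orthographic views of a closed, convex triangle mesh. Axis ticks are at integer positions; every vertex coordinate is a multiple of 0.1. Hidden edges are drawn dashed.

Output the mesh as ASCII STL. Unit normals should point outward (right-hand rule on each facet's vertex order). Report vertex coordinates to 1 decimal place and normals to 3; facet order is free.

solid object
 facet normal -0.692 -0.052 -0.720
  outer loop
   vertex 2.5 5.3 0.6
   vertex 3.1 0.1 0.4
   vertex 0.1 4.0 3.0
  endloop
 endfacet
 facet normal 0.580 0.098 -0.809
  outer loop
   vertex 2.5 5.3 0.6
   vertex 4.5 4.2 1.9
   vertex 3.1 0.1 0.4
  endloop
 endfacet
 facet normal -0.671 0.675 -0.305
  outer loop
   vertex 2.5 5.3 0.6
   vertex 0.1 4.0 3.0
   vertex 0.9 5.7 5.0
  endloop
 endfacet
 facet normal -0.841 -0.473 -0.262
  outer loop
   vertex 0.9 1.3 5.3
   vertex 0.1 4.0 3.0
   vertex 3.1 0.1 0.4
  endloop
 endfacet
 facet normal -0.935 0.024 0.354
  outer loop
   vertex 0.9 1.3 5.3
   vertex 0.9 5.7 5.0
   vertex 0.1 4.0 3.0
  endloop
 endfacet
 facet normal -0.148 0.067 0.987
  outer loop
   vertex 0.9 1.3 5.3
   vertex 2.2 2.7 5.4
   vertex 0.9 5.7 5.0
  endloop
 endfacet
 facet normal 0.639 0.062 -0.766
  outer loop
   vertex 4.5 0.5 1.6
   vertex 3.1 0.1 0.4
   vertex 4.5 4.2 1.9
  endloop
 endfacet
 facet normal 0.843 -0.043 0.536
  outer loop
   vertex 4.5 0.5 1.6
   vertex 4.5 4.2 1.9
   vertex 2.2 2.7 5.4
  endloop
 endfacet
 facet normal 0.053 -0.964 0.260
  outer loop
   vertex 4.5 0.5 1.6
   vertex 0.9 1.3 5.3
   vertex 3.1 0.1 0.4
  endloop
 endfacet
 facet normal 0.538 -0.546 0.642
  outer loop
   vertex 4.5 0.5 1.6
   vertex 2.2 2.7 5.4
   vertex 0.9 1.3 5.3
  endloop
 endfacet
 facet normal -0.199 0.967 -0.160
  outer loop
   vertex 3.0 5.8 3.0
   vertex 2.5 5.3 0.6
   vertex 0.9 5.7 5.0
  endloop
 endfacet
 facet normal 0.743 0.279 0.608
  outer loop
   vertex 3.0 5.8 3.0
   vertex 2.2 2.7 5.4
   vertex 4.5 4.2 1.9
  endloop
 endfacet
 facet normal 0.633 0.365 0.683
  outer loop
   vertex 3.0 5.8 3.0
   vertex 0.9 5.7 5.0
   vertex 2.2 2.7 5.4
  endloop
 endfacet
 facet normal 0.628 0.285 -0.725
  outer loop
   vertex 3.7 5.2 1.6
   vertex 4.5 4.2 1.9
   vertex 2.5 5.3 0.6
  endloop
 endfacet
 facet normal 0.761 0.640 0.106
  outer loop
   vertex 3.7 5.2 1.6
   vertex 3.0 5.8 3.0
   vertex 4.5 4.2 1.9
  endloop
 endfacet
 facet normal 0.287 0.924 -0.252
  outer loop
   vertex 3.7 5.2 1.6
   vertex 2.5 5.3 0.6
   vertex 3.0 5.8 3.0
  endloop
 endfacet
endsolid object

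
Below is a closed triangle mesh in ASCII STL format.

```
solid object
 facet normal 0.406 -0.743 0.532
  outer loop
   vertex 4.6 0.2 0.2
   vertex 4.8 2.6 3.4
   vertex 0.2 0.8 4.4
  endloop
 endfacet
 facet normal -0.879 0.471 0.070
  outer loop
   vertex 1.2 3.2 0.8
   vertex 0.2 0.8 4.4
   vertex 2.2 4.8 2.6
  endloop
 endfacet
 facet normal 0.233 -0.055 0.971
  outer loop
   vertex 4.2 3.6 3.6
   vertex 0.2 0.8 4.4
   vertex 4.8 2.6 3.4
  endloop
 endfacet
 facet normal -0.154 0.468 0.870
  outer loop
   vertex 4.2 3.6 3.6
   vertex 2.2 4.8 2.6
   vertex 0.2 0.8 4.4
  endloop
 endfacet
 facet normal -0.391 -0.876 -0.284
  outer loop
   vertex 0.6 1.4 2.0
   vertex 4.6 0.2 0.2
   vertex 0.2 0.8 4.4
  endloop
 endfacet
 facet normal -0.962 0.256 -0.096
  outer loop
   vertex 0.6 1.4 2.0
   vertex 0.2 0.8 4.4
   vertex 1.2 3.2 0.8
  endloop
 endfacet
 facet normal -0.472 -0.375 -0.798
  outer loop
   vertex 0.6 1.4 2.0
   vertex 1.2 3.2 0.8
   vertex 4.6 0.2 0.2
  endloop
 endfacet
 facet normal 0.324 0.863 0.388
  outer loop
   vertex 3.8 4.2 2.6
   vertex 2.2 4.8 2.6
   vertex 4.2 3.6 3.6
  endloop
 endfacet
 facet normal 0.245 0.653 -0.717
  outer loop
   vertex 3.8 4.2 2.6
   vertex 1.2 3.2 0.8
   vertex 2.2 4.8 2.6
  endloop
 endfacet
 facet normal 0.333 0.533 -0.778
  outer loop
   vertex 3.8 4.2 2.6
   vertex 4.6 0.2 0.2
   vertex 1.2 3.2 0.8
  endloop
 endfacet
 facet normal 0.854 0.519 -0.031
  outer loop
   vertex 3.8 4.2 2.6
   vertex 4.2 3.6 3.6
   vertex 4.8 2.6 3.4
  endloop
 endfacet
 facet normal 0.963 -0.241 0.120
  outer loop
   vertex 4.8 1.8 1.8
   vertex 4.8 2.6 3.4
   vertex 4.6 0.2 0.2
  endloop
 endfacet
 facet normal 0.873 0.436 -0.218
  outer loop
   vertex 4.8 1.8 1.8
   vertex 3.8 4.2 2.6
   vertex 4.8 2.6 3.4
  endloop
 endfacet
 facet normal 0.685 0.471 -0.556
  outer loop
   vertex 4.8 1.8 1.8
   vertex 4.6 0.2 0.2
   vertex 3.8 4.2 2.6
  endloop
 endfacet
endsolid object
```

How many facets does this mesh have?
14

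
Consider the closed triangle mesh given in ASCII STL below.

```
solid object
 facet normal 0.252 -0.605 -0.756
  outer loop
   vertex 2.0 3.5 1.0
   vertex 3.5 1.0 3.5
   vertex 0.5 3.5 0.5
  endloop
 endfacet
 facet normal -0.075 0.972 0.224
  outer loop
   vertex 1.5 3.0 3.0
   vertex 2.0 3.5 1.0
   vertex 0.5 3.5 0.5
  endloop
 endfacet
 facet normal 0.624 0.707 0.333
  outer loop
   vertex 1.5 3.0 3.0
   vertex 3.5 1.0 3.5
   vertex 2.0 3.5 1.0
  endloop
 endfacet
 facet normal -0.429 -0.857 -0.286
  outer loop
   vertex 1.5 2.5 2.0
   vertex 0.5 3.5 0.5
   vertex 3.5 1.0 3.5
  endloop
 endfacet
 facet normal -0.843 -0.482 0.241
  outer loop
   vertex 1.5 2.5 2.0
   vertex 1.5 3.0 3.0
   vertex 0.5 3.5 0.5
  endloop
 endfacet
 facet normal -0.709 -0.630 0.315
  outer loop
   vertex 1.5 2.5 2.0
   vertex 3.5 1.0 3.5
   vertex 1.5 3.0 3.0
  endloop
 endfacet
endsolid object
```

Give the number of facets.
6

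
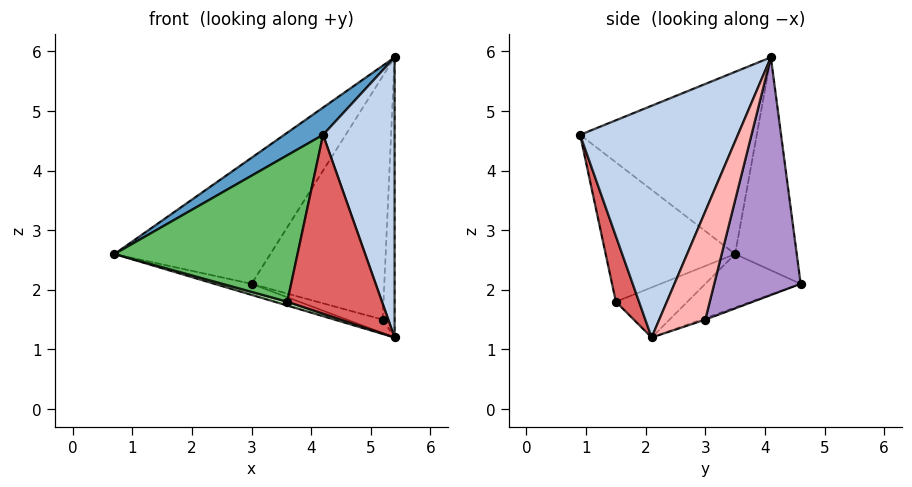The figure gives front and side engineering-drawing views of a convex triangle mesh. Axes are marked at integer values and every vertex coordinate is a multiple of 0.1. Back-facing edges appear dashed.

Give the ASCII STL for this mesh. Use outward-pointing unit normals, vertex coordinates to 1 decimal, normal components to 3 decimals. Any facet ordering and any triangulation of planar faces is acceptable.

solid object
 facet normal -0.560 -0.123 0.820
  outer loop
   vertex 4.2 0.9 4.6
   vertex 5.4 4.1 5.9
   vertex 0.7 3.5 2.6
  endloop
 endfacet
 facet normal 0.897 -0.407 0.173
  outer loop
   vertex 5.4 2.1 1.2
   vertex 5.4 4.1 5.9
   vertex 4.2 0.9 4.6
  endloop
 endfacet
 facet normal -0.347 0.876 0.334
  outer loop
   vertex 3.0 4.6 2.1
   vertex 0.7 3.5 2.6
   vertex 5.4 4.1 5.9
  endloop
 endfacet
 facet normal -0.257 0.100 -0.961
  outer loop
   vertex 3.0 4.6 2.1
   vertex 5.4 2.1 1.2
   vertex 0.7 3.5 2.6
  endloop
 endfacet
 facet normal -0.577 -0.815 -0.051
  outer loop
   vertex 3.6 1.5 1.8
   vertex 4.2 0.9 4.6
   vertex 0.7 3.5 2.6
  endloop
 endfacet
 facet normal -0.300 -0.054 -0.953
  outer loop
   vertex 3.6 1.5 1.8
   vertex 0.7 3.5 2.6
   vertex 5.4 2.1 1.2
  endloop
 endfacet
 facet normal 0.230 -0.940 -0.251
  outer loop
   vertex 3.6 1.5 1.8
   vertex 5.4 2.1 1.2
   vertex 4.2 0.9 4.6
  endloop
 endfacet
 facet normal 0.963 0.249 -0.106
  outer loop
   vertex 5.2 3.0 1.5
   vertex 5.4 4.1 5.9
   vertex 5.4 2.1 1.2
  endloop
 endfacet
 facet normal 0.531 0.816 -0.228
  outer loop
   vertex 5.2 3.0 1.5
   vertex 3.0 4.6 2.1
   vertex 5.4 4.1 5.9
  endloop
 endfacet
 facet normal -0.034 0.309 -0.950
  outer loop
   vertex 5.2 3.0 1.5
   vertex 5.4 2.1 1.2
   vertex 3.0 4.6 2.1
  endloop
 endfacet
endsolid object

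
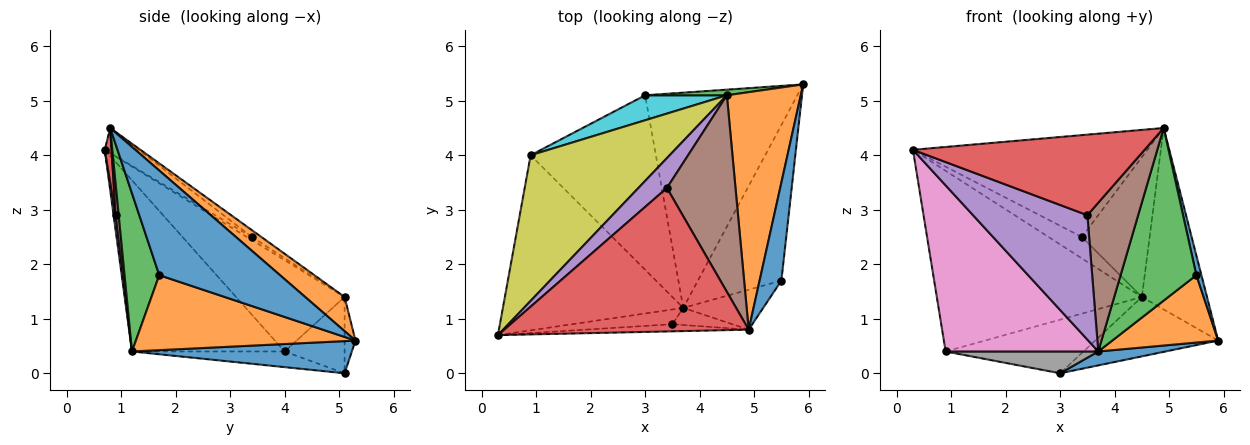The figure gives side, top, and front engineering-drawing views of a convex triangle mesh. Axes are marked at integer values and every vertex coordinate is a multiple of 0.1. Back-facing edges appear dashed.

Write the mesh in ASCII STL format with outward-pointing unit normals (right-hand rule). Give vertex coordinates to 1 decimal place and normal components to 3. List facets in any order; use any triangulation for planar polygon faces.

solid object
 facet normal 0.206 -0.063 -0.976
  outer loop
   vertex 3.7 1.2 0.4
   vertex 3.0 5.1 0.0
   vertex 5.9 5.3 0.6
  endloop
 endfacet
 facet normal 0.345 0.570 0.746
  outer loop
   vertex 4.5 5.1 1.4
   vertex 4.9 0.8 4.5
   vertex 5.9 5.3 0.6
  endloop
 endfacet
 facet normal -0.088 0.992 0.094
  outer loop
   vertex 4.5 5.1 1.4
   vertex 5.9 5.3 0.6
   vertex 3.0 5.1 0.0
  endloop
 endfacet
 facet normal 0.029 -0.996 -0.088
  outer loop
   vertex 3.5 0.9 2.9
   vertex 4.9 0.8 4.5
   vertex 0.3 0.7 4.1
  endloop
 endfacet
 facet normal 0.018 -0.993 -0.118
  outer loop
   vertex 3.5 0.9 2.9
   vertex 0.3 0.7 4.1
   vertex 3.7 1.2 0.4
  endloop
 endfacet
 facet normal 0.060 -0.992 -0.114
  outer loop
   vertex 3.5 0.9 2.9
   vertex 3.7 1.2 0.4
   vertex 4.9 0.8 4.5
  endloop
 endfacet
 facet normal -0.567 -0.567 -0.598
  outer loop
   vertex 0.9 4.0 0.4
   vertex 3.7 1.2 0.4
   vertex 0.3 0.7 4.1
  endloop
 endfacet
 facet normal -0.123 -0.123 -0.985
  outer loop
   vertex 0.9 4.0 0.4
   vertex 3.0 5.1 0.0
   vertex 3.7 1.2 0.4
  endloop
 endfacet
 facet normal -0.381 0.720 0.580
  outer loop
   vertex 0.9 4.0 0.4
   vertex 0.3 0.7 4.1
   vertex 4.5 5.1 1.4
  endloop
 endfacet
 facet normal -0.367 0.843 0.393
  outer loop
   vertex 0.9 4.0 0.4
   vertex 4.5 5.1 1.4
   vertex 3.0 5.1 0.0
  endloop
 endfacet
 facet normal 0.978 -0.041 0.204
  outer loop
   vertex 5.5 1.7 1.8
   vertex 5.9 5.3 0.6
   vertex 4.9 0.8 4.5
  endloop
 endfacet
 facet normal 0.636 -0.307 -0.708
  outer loop
   vertex 5.5 1.7 1.8
   vertex 3.7 1.2 0.4
   vertex 5.9 5.3 0.6
  endloop
 endfacet
 facet normal 0.407 -0.890 -0.206
  outer loop
   vertex 5.5 1.7 1.8
   vertex 4.9 0.8 4.5
   vertex 3.7 1.2 0.4
  endloop
 endfacet
 facet normal -0.083 0.577 0.812
  outer loop
   vertex 3.4 3.4 2.5
   vertex 0.3 0.7 4.1
   vertex 4.9 0.8 4.5
  endloop
 endfacet
 facet normal -0.088 0.581 0.809
  outer loop
   vertex 3.4 3.4 2.5
   vertex 4.5 5.1 1.4
   vertex 0.3 0.7 4.1
  endloop
 endfacet
 facet normal -0.081 0.578 0.812
  outer loop
   vertex 3.4 3.4 2.5
   vertex 4.9 0.8 4.5
   vertex 4.5 5.1 1.4
  endloop
 endfacet
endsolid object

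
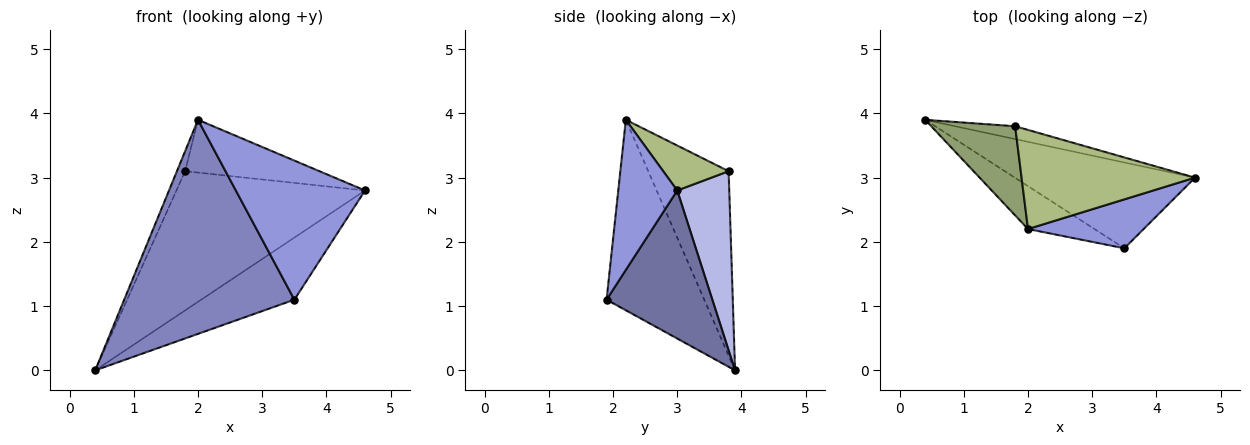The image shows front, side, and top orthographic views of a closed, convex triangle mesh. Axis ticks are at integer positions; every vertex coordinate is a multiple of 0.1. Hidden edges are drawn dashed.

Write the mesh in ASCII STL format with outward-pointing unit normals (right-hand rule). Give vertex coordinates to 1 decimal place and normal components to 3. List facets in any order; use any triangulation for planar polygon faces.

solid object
 facet normal 0.554 0.488 -0.674
  outer loop
   vertex 3.5 1.9 1.1
   vertex 0.4 3.9 0.0
   vertex 4.6 3.0 2.8
  endloop
 endfacet
 facet normal -0.491 -0.854 -0.171
  outer loop
   vertex 3.5 1.9 1.1
   vertex 2.0 2.2 3.9
   vertex 0.4 3.9 0.0
  endloop
 endfacet
 facet normal 0.396 -0.866 0.305
  outer loop
   vertex 3.5 1.9 1.1
   vertex 4.6 3.0 2.8
   vertex 2.0 2.2 3.9
  endloop
 endfacet
 facet normal 0.265 0.960 -0.089
  outer loop
   vertex 1.8 3.8 3.1
   vertex 4.6 3.0 2.8
   vertex 0.4 3.9 0.0
  endloop
 endfacet
 facet normal -0.906 0.093 0.412
  outer loop
   vertex 1.8 3.8 3.1
   vertex 0.4 3.9 0.0
   vertex 2.0 2.2 3.9
  endloop
 endfacet
 facet normal 0.223 0.458 0.860
  outer loop
   vertex 1.8 3.8 3.1
   vertex 2.0 2.2 3.9
   vertex 4.6 3.0 2.8
  endloop
 endfacet
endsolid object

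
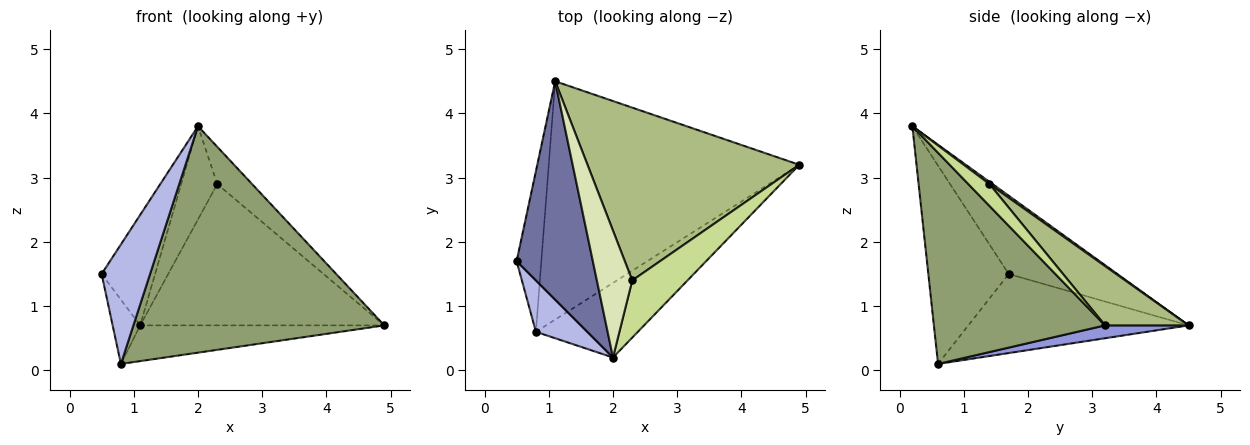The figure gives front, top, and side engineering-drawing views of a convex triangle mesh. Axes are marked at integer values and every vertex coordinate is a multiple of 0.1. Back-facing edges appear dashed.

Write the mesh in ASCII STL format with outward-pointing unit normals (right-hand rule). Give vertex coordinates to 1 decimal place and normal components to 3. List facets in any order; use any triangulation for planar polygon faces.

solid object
 facet normal -0.676 0.333 0.658
  outer loop
   vertex 2.0 0.2 3.8
   vertex 1.1 4.5 0.7
   vertex 0.5 1.7 1.5
  endloop
 endfacet
 facet normal -0.948 0.118 -0.296
  outer loop
   vertex 0.8 0.6 0.1
   vertex 0.5 1.7 1.5
   vertex 1.1 4.5 0.7
  endloop
 endfacet
 facet normal 0.051 0.148 -0.988
  outer loop
   vertex 0.8 0.6 0.1
   vertex 1.1 4.5 0.7
   vertex 4.9 3.2 0.7
  endloop
 endfacet
 facet normal -0.836 -0.504 0.217
  outer loop
   vertex 0.8 0.6 0.1
   vertex 2.0 0.2 3.8
   vertex 0.5 1.7 1.5
  endloop
 endfacet
 facet normal 0.544 -0.797 -0.263
  outer loop
   vertex 0.8 0.6 0.1
   vertex 4.9 3.2 0.7
   vertex 2.0 0.2 3.8
  endloop
 endfacet
 facet normal 0.212 0.619 0.756
  outer loop
   vertex 2.3 1.4 2.9
   vertex 4.9 3.2 0.7
   vertex 1.1 4.5 0.7
  endloop
 endfacet
 facet normal 0.314 0.518 0.795
  outer loop
   vertex 2.3 1.4 2.9
   vertex 2.0 0.2 3.8
   vertex 4.9 3.2 0.7
  endloop
 endfacet
 facet normal 0.051 0.591 0.805
  outer loop
   vertex 2.3 1.4 2.9
   vertex 1.1 4.5 0.7
   vertex 2.0 0.2 3.8
  endloop
 endfacet
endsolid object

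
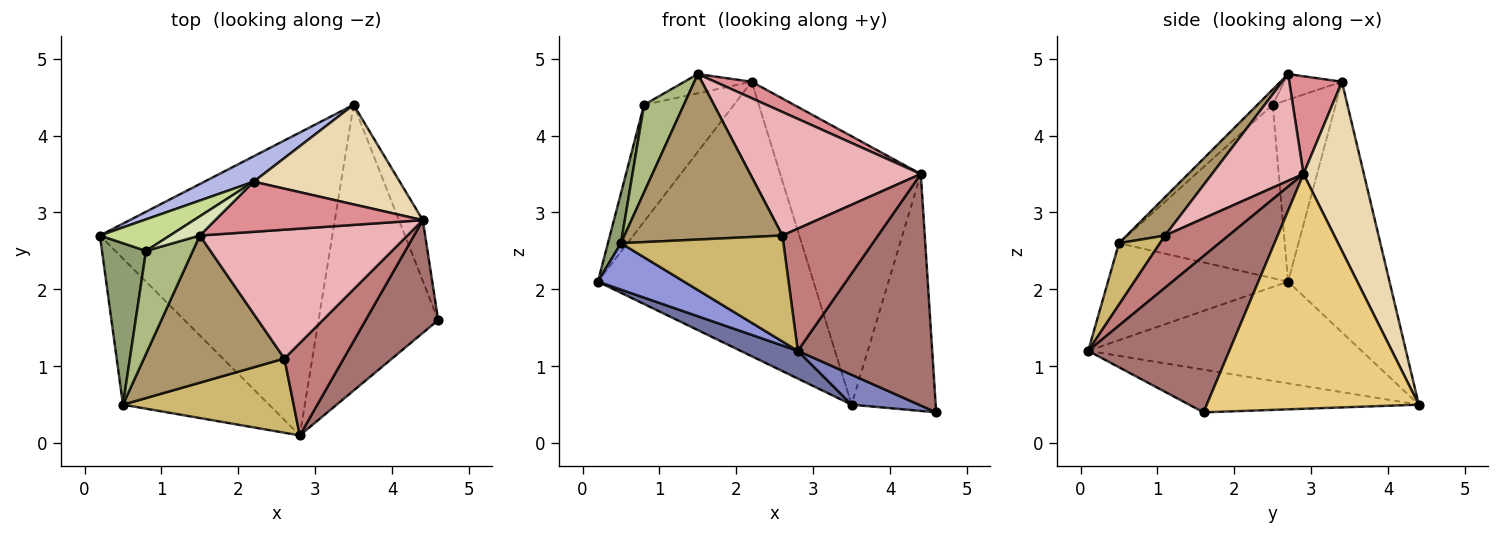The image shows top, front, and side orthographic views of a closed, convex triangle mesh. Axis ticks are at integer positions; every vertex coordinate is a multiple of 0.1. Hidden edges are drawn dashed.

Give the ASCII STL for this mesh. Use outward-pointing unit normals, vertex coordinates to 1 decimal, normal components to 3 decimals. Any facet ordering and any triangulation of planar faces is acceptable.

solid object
 facet normal -0.400 -0.084 -0.913
  outer loop
   vertex 2.8 0.1 1.2
   vertex 0.2 2.7 2.1
   vertex 3.5 4.4 0.5
  endloop
 endfacet
 facet normal -0.335 -0.098 -0.937
  outer loop
   vertex 2.8 0.1 1.2
   vertex 3.5 4.4 0.5
   vertex 4.6 1.6 0.4
  endloop
 endfacet
 facet normal -0.535 -0.256 -0.805
  outer loop
   vertex 2.8 0.1 1.2
   vertex 0.5 0.5 2.6
   vertex 0.2 2.7 2.1
  endloop
 endfacet
 facet normal -0.424 0.902 0.083
  outer loop
   vertex 2.2 3.4 4.7
   vertex 3.5 4.4 0.5
   vertex 0.2 2.7 2.1
  endloop
 endfacet
 facet normal -0.966 -0.076 0.246
  outer loop
   vertex 0.8 2.5 4.4
   vertex 0.2 2.7 2.1
   vertex 0.5 0.5 2.6
  endloop
 endfacet
 facet normal -0.243 -0.629 0.739
  outer loop
   vertex 0.8 2.5 4.4
   vertex 0.5 0.5 2.6
   vertex 1.5 2.7 4.8
  endloop
 endfacet
 facet normal -0.560 0.800 0.216
  outer loop
   vertex 0.8 2.5 4.4
   vertex 2.2 3.4 4.7
   vertex 0.2 2.7 2.1
  endloop
 endfacet
 facet normal -0.518 0.605 0.605
  outer loop
   vertex 0.8 2.5 4.4
   vertex 1.5 2.7 4.8
   vertex 2.2 3.4 4.7
  endloop
 endfacet
 facet normal 0.179 -0.735 0.654
  outer loop
   vertex 2.6 1.1 2.7
   vertex 1.5 2.7 4.8
   vertex 0.5 0.5 2.6
  endloop
 endfacet
 facet normal 0.202 -0.802 0.562
  outer loop
   vertex 2.6 1.1 2.7
   vertex 0.5 0.5 2.6
   vertex 2.8 0.1 1.2
  endloop
 endfacet
 facet normal 0.925 0.367 -0.094
  outer loop
   vertex 4.4 2.9 3.5
   vertex 4.6 1.6 0.4
   vertex 3.5 4.4 0.5
  endloop
 endfacet
 facet normal 0.374 0.870 0.323
  outer loop
   vertex 4.4 2.9 3.5
   vertex 3.5 4.4 0.5
   vertex 2.2 3.4 4.7
  endloop
 endfacet
 facet normal 0.686 -0.654 0.318
  outer loop
   vertex 4.4 2.9 3.5
   vertex 2.8 0.1 1.2
   vertex 4.6 1.6 0.4
  endloop
 endfacet
 facet normal 0.468 -0.705 0.532
  outer loop
   vertex 4.4 2.9 3.5
   vertex 2.6 1.1 2.7
   vertex 2.8 0.1 1.2
  endloop
 endfacet
 facet normal 0.408 -0.285 0.867
  outer loop
   vertex 4.4 2.9 3.5
   vertex 2.2 3.4 4.7
   vertex 1.5 2.7 4.8
  endloop
 endfacet
 facet normal 0.348 -0.649 0.677
  outer loop
   vertex 4.4 2.9 3.5
   vertex 1.5 2.7 4.8
   vertex 2.6 1.1 2.7
  endloop
 endfacet
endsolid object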